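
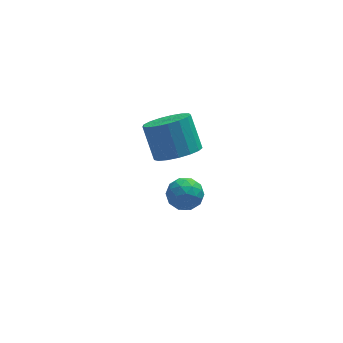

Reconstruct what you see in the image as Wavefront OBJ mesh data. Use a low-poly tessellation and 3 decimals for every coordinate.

v 0.894 -2.415 0.855
v 1.934 -2.121 0.853
v 1.645 -1.091 2.263
v 0.606 -1.385 2.265
v 1.705 -1.77 0.55
v 1.416 -0.74 1.96
v 1.291 -1.567 0.317
v 1.002 -0.537 1.727
v 0.786 -1.558 0.207
v 0.497 -0.528 1.617
v 0.306 -1.746 0.245
v 0.017 -0.716 1.656
v -0.04 -2.087 0.424
v -0.329 -1.057 1.834
v -0.171 -2.503 0.701
v -0.46 -1.473 2.111
v -0.058 -2.899 1.013
v -0.347 -1.869 2.423
v 0.273 -3.184 1.289
v -0.016 -2.154 2.7
v 0.746 -3.293 1.466
v 0.458 -2.263 2.876
v 1.254 -3.201 1.503
v 0.965 -2.171 2.913
v 1.679 -2.929 1.391
v 1.39 -1.899 2.801
v 1.924 -2.539 1.156
v 1.635 -1.509 2.566
v 0.823 -0.619 -3.623
v 1.534 -0.611 -4.182
v 1.406 -1.749 -2.898
v 2.117 -1.741 -3.457
v 1.996 -1.064 -2.869
v 1.636 -0.366 -3.318
v 1.304 -1.994 -3.762
v 0.944 -1.296 -4.211
v 1.831 -1.461 -4.268
v 2.259 -0.886 -3.716
v 0.681 -1.474 -3.364
v 1.109 -0.899 -2.812
v 1.128 -0.516 -3.966
v 1.812 -1.844 -3.114
v 1.741 -1.446 -2.768
v 2.159 -1.442 -3.097
v 1.187 -0.372 -3.458
v 1.605 -0.367 -3.787
v 1.877 -0.633 -3.015
v 1.335 -1.993 -3.293
v 1.753 -1.988 -3.622
v 0.781 -0.918 -3.983
v 1.199 -0.914 -4.312
v 1.063 -1.727 -4.065
v 1.72 -1.011 -4.345
v 2.063 -1.675 -3.919
v 1.585 -1.824 -4.099
v 1.373 -1.413 -4.362
v 1.972 -0.673 -4.021
v 2.314 -1.337 -3.595
v 2.243 -0.939 -3.249
v 2.031 -0.529 -3.513
v 2.146 -1.173 -4.071
v 0.626 -1.023 -3.485
v 0.968 -1.687 -3.059
v 0.909 -1.831 -3.567
v 0.697 -1.421 -3.831
v 0.877 -0.685 -3.161
v 1.22 -1.349 -2.735
v 1.567 -0.947 -2.718
v 1.355 -0.536 -2.981
v 0.794 -1.187 -3.009
f 2 1 5
f 2 5 3
f 3 5 6
f 3 6 4
f 5 1 7
f 5 7 6
f 6 7 8
f 6 8 4
f 7 1 9
f 7 9 8
f 8 9 10
f 8 10 4
f 9 1 11
f 9 11 10
f 10 11 12
f 10 12 4
f 11 1 13
f 11 13 12
f 12 13 14
f 12 14 4
f 13 1 15
f 13 15 14
f 14 15 16
f 14 16 4
f 15 1 17
f 15 17 16
f 16 17 18
f 16 18 4
f 17 1 19
f 17 19 18
f 18 19 20
f 18 20 4
f 19 1 21
f 19 21 20
f 20 21 22
f 20 22 4
f 21 1 23
f 21 23 22
f 22 23 24
f 22 24 4
f 23 1 25
f 23 25 24
f 24 25 26
f 24 26 4
f 25 1 27
f 25 27 26
f 26 27 28
f 26 28 4
f 27 1 2
f 27 2 28
f 28 2 3
f 28 3 4
f 29 66 45
f 66 40 69
f 45 69 34
f 66 69 45
f 29 45 41
f 45 34 46
f 41 46 30
f 45 46 41
f 29 41 50
f 41 30 51
f 50 51 36
f 41 51 50
f 29 50 62
f 50 36 65
f 62 65 39
f 50 65 62
f 29 62 66
f 62 39 70
f 66 70 40
f 62 70 66
f 30 46 57
f 46 34 60
f 57 60 38
f 46 60 57
f 34 69 47
f 69 40 68
f 47 68 33
f 69 68 47
f 40 70 67
f 70 39 63
f 67 63 31
f 70 63 67
f 39 65 64
f 65 36 52
f 64 52 35
f 65 52 64
f 36 51 56
f 51 30 53
f 56 53 37
f 51 53 56
f 32 58 44
f 58 38 59
f 44 59 33
f 58 59 44
f 32 44 42
f 44 33 43
f 42 43 31
f 44 43 42
f 32 42 49
f 42 31 48
f 49 48 35
f 42 48 49
f 32 49 54
f 49 35 55
f 54 55 37
f 49 55 54
f 32 54 58
f 54 37 61
f 58 61 38
f 54 61 58
f 33 59 47
f 59 38 60
f 47 60 34
f 59 60 47
f 31 43 67
f 43 33 68
f 67 68 40
f 43 68 67
f 35 48 64
f 48 31 63
f 64 63 39
f 48 63 64
f 37 55 56
f 55 35 52
f 56 52 36
f 55 52 56
f 38 61 57
f 61 37 53
f 57 53 30
f 61 53 57



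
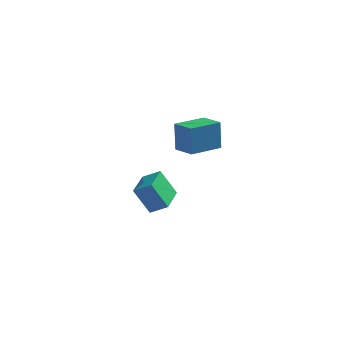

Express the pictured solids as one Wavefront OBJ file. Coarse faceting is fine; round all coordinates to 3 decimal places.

v 0.913 -2.89 3.024
v 0.859 -2.886 4.653
v 1.879 -1.407 3.052
v 1.826 -1.404 4.681
v 1.934 -3.556 3.059
v 1.881 -3.553 4.688
v 2.901 -2.074 3.087
v 2.847 -2.07 4.716
v -2.165 2.052 -3.509
v -2.972 1.799 -1.977
v -2.388 4.048 -3.297
v -3.195 3.796 -1.765
v -1.205 2.104 -2.995
v -2.012 1.852 -1.463
v -1.428 4.101 -2.783
v -2.235 3.848 -1.251
f 2 4 1
f 5 2 1
f 1 4 3
f 3 5 1
f 2 8 4
f 6 2 5
f 6 8 2
f 4 8 3
f 7 5 3
f 3 8 7
f 7 6 5
f 8 6 7
f 10 12 9
f 13 10 9
f 9 12 11
f 11 13 9
f 10 16 12
f 14 10 13
f 14 16 10
f 12 16 11
f 15 13 11
f 11 16 15
f 15 14 13
f 16 14 15



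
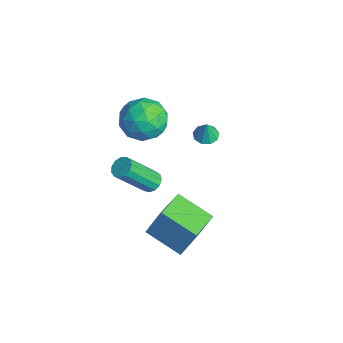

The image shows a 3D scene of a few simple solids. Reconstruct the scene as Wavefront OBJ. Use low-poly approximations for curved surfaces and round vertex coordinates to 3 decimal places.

v -0.576 0.441 -0.31
v 0.009 -0.529 -0.239
v -1.669 -0.311 -1.581
v -1.084 -1.281 -1.51
v -1.734 -0.946 -0.642
v -1.059 -0.482 0.144
v -0.601 -0.358 -1.964
v 0.074 0.106 -1.178
v -0.006 -1.024 -1.261
v -0.707 -1.387 -0.445
v -0.953 0.547 -1.375
v -1.654 0.184 -0.559
v -0.187 0.022 -0.163
v -1.473 -0.862 -1.657
v -1.855 -0.665 -1.147
v -1.511 -1.235 -1.105
v -0.815 0.05 0.062
v -0.471 -0.521 0.104
v -1.496 -0.765 -0.133
v -1.189 -0.319 -1.924
v -0.845 -0.89 -1.882
v -0.149 0.395 -0.715
v 0.195 -0.175 -0.673
v -0.164 -0.075 -1.687
v 0.148 -0.839 -0.722
v -0.495 -1.281 -1.47
v -0.211 -0.739 -1.736
v 0.186 -0.466 -1.274
v -0.264 -1.053 -0.242
v -0.907 -1.494 -0.989
v -1.289 -1.297 -0.479
v -0.892 -1.024 -0.017
v -0.273 -1.343 -0.843
v -0.753 0.654 -0.831
v -1.396 0.213 -1.578
v -0.768 0.184 -1.803
v -0.371 0.457 -1.341
v -1.165 0.441 -0.35
v -1.808 -0.001 -1.098
v -1.846 -0.374 -0.546
v -1.449 -0.101 -0.084
v -1.387 0.503 -0.977
v -1.482 2.792 -4.014
v -0.906 2.758 -4.135
v -1.278 2.728 -3.026
v -1.014 3.144 -4.088
v -1.342 3.365 -4.006
v -1.735 3.318 -3.927
v -2.01 3.025 -3.89
v -2.038 2.623 -3.91
v -1.806 2.3 -3.978
v -1.422 2.207 -4.064
v -1.067 2.388 -4.125
v 3.352 -2.055 -4.053
v 3.624 -1.479 -2.596
v 2.338 -0.851 -4.34
v 2.61 -0.275 -2.883
v 4.71 -1.065 -4.697
v 4.982 -0.489 -3.24
v 3.696 0.139 -4.984
v 3.968 0.715 -3.527
v 2.596 -1.466 -1.488
v 2.86 -1.119 -1.205
v 2.849 -2.406 0.39
v 2.584 -2.754 0.108
v 2.576 -1.062 -1.162
v 2.565 -2.349 0.434
v 2.298 -1.134 -1.221
v 2.287 -2.421 0.374
v 2.115 -1.311 -1.366
v 2.103 -2.598 0.23
v 2.084 -1.538 -1.549
v 2.073 -2.825 0.047
v 2.216 -1.742 -1.712
v 2.205 -3.029 -0.117
v 2.468 -1.858 -1.805
v 2.457 -3.146 -0.209
v 2.761 -1.851 -1.797
v 2.75 -3.138 -0.201
v 3.001 -1.721 -1.69
v 2.99 -3.008 -0.095
v 3.113 -1.51 -1.52
v 3.102 -2.798 0.076
v 3.06 -1.286 -1.339
v 3.049 -2.573 0.257
f 1 38 17
f 38 12 41
f 17 41 6
f 38 41 17
f 1 17 13
f 17 6 18
f 13 18 2
f 17 18 13
f 1 13 22
f 13 2 23
f 22 23 8
f 13 23 22
f 1 22 34
f 22 8 37
f 34 37 11
f 22 37 34
f 1 34 38
f 34 11 42
f 38 42 12
f 34 42 38
f 2 18 29
f 18 6 32
f 29 32 10
f 18 32 29
f 6 41 19
f 41 12 40
f 19 40 5
f 41 40 19
f 12 42 39
f 42 11 35
f 39 35 3
f 42 35 39
f 11 37 36
f 37 8 24
f 36 24 7
f 37 24 36
f 8 23 28
f 23 2 25
f 28 25 9
f 23 25 28
f 4 30 16
f 30 10 31
f 16 31 5
f 30 31 16
f 4 16 14
f 16 5 15
f 14 15 3
f 16 15 14
f 4 14 21
f 14 3 20
f 21 20 7
f 14 20 21
f 4 21 26
f 21 7 27
f 26 27 9
f 21 27 26
f 4 26 30
f 26 9 33
f 30 33 10
f 26 33 30
f 5 31 19
f 31 10 32
f 19 32 6
f 31 32 19
f 3 15 39
f 15 5 40
f 39 40 12
f 15 40 39
f 7 20 36
f 20 3 35
f 36 35 11
f 20 35 36
f 9 27 28
f 27 7 24
f 28 24 8
f 27 24 28
f 10 33 29
f 33 9 25
f 29 25 2
f 33 25 29
f 44 43 46
f 44 46 45
f 46 43 47
f 46 47 45
f 47 43 48
f 47 48 45
f 48 43 49
f 48 49 45
f 49 43 50
f 49 50 45
f 50 43 51
f 50 51 45
f 51 43 52
f 51 52 45
f 52 43 53
f 52 53 45
f 53 43 44
f 53 44 45
f 55 57 54
f 58 55 54
f 54 57 56
f 56 58 54
f 55 61 57
f 59 55 58
f 59 61 55
f 57 61 56
f 60 58 56
f 56 61 60
f 60 59 58
f 61 59 60
f 63 62 66
f 63 66 64
f 64 66 67
f 64 67 65
f 66 62 68
f 66 68 67
f 67 68 69
f 67 69 65
f 68 62 70
f 68 70 69
f 69 70 71
f 69 71 65
f 70 62 72
f 70 72 71
f 71 72 73
f 71 73 65
f 72 62 74
f 72 74 73
f 73 74 75
f 73 75 65
f 74 62 76
f 74 76 75
f 75 76 77
f 75 77 65
f 76 62 78
f 76 78 77
f 77 78 79
f 77 79 65
f 78 62 80
f 78 80 79
f 79 80 81
f 79 81 65
f 80 62 82
f 80 82 81
f 81 82 83
f 81 83 65
f 82 62 84
f 82 84 83
f 83 84 85
f 83 85 65
f 84 62 63
f 84 63 85
f 85 63 64
f 85 64 65



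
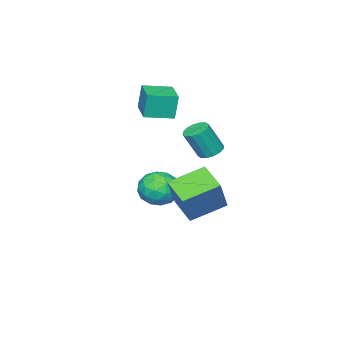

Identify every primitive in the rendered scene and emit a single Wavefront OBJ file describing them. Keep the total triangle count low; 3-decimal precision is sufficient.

v -4.356 -1.698 1.746
v -4.519 -1.593 3.123
v -3.329 -0.42 1.771
v -3.492 -0.315 3.147
v -3.208 -2.625 1.953
v -3.371 -2.52 3.329
v -2.181 -1.347 1.977
v -2.344 -1.242 3.354
v -3.591 -0.864 -4.08
v -2.969 -0.66 -3.191
v -3.991 -2.48 -3.429
v -3.369 -2.276 -2.54
v -4.314 -1.725 -2.691
v -4.067 -0.727 -3.093
v -2.893 -2.413 -3.527
v -2.646 -1.415 -3.929
v -2.538 -1.618 -2.849
v -3.416 -1.192 -2.332
v -3.544 -1.948 -4.288
v -4.422 -1.522 -3.771
v -3.245 -0.621 -3.692
v -3.715 -2.519 -2.928
v -4.27 -2.196 -3.016
v -3.905 -2.076 -2.494
v -3.89 -0.66 -3.635
v -3.525 -0.54 -3.112
v -4.315 -1.166 -2.818
v -3.435 -2.6 -3.508
v -3.07 -2.48 -2.985
v -3.055 -1.064 -4.126
v -2.69 -0.944 -3.604
v -2.645 -1.974 -3.802
v -2.626 -1.063 -2.969
v -2.861 -2.013 -2.587
v -2.581 -2.094 -3.167
v -2.436 -1.507 -3.403
v -3.142 -0.813 -2.665
v -3.377 -1.763 -2.283
v -3.932 -1.439 -2.372
v -3.787 -0.852 -2.608
v -2.888 -1.376 -2.465
v -3.583 -1.377 -4.337
v -3.818 -2.327 -3.955
v -3.173 -2.288 -4.012
v -3.028 -1.701 -4.248
v -4.099 -1.127 -4.033
v -4.334 -2.077 -3.651
v -4.524 -1.633 -3.217
v -4.379 -1.046 -3.453
v -4.072 -1.764 -4.155
v -0.302 3.121 -2.611
v -0.785 1.804 -2.025
v -1.862 3.993 -1.937
v -2.345 2.675 -1.351
v 0.705 3.545 -0.829
v 0.222 2.227 -0.243
v -0.855 4.416 -0.155
v -1.338 3.099 0.431
v -2.709 2.305 0.694
v -2.252 1.929 0.401
v -1.674 1.5 1.853
v -2.131 1.875 2.146
v -2.106 2.236 0.434
v -1.528 1.807 1.885
v -2.122 2.562 0.537
v -1.544 2.133 1.988
v -2.295 2.818 0.681
v -1.717 2.389 2.133
v -2.579 2.937 0.83
v -2.001 2.508 2.281
v -2.898 2.887 0.942
v -2.32 2.458 2.393
v -3.166 2.68 0.987
v -2.588 2.251 2.439
v -3.312 2.373 0.955
v -2.734 1.944 2.406
v -3.296 2.047 0.852
v -2.718 1.618 2.303
v -3.123 1.791 0.707
v -2.545 1.362 2.159
v -2.839 1.672 0.559
v -2.261 1.243 2.01
v -2.52 1.722 0.447
v -1.942 1.293 1.898
f 2 4 1
f 5 2 1
f 1 4 3
f 3 5 1
f 2 8 4
f 6 2 5
f 6 8 2
f 4 8 3
f 7 5 3
f 3 8 7
f 7 6 5
f 8 6 7
f 9 46 25
f 46 20 49
f 25 49 14
f 46 49 25
f 9 25 21
f 25 14 26
f 21 26 10
f 25 26 21
f 9 21 30
f 21 10 31
f 30 31 16
f 21 31 30
f 9 30 42
f 30 16 45
f 42 45 19
f 30 45 42
f 9 42 46
f 42 19 50
f 46 50 20
f 42 50 46
f 10 26 37
f 26 14 40
f 37 40 18
f 26 40 37
f 14 49 27
f 49 20 48
f 27 48 13
f 49 48 27
f 20 50 47
f 50 19 43
f 47 43 11
f 50 43 47
f 19 45 44
f 45 16 32
f 44 32 15
f 45 32 44
f 16 31 36
f 31 10 33
f 36 33 17
f 31 33 36
f 12 38 24
f 38 18 39
f 24 39 13
f 38 39 24
f 12 24 22
f 24 13 23
f 22 23 11
f 24 23 22
f 12 22 29
f 22 11 28
f 29 28 15
f 22 28 29
f 12 29 34
f 29 15 35
f 34 35 17
f 29 35 34
f 12 34 38
f 34 17 41
f 38 41 18
f 34 41 38
f 13 39 27
f 39 18 40
f 27 40 14
f 39 40 27
f 11 23 47
f 23 13 48
f 47 48 20
f 23 48 47
f 15 28 44
f 28 11 43
f 44 43 19
f 28 43 44
f 17 35 36
f 35 15 32
f 36 32 16
f 35 32 36
f 18 41 37
f 41 17 33
f 37 33 10
f 41 33 37
f 52 54 51
f 55 52 51
f 51 54 53
f 53 55 51
f 52 58 54
f 56 52 55
f 56 58 52
f 54 58 53
f 57 55 53
f 53 58 57
f 57 56 55
f 58 56 57
f 60 59 63
f 60 63 61
f 61 63 64
f 61 64 62
f 63 59 65
f 63 65 64
f 64 65 66
f 64 66 62
f 65 59 67
f 65 67 66
f 66 67 68
f 66 68 62
f 67 59 69
f 67 69 68
f 68 69 70
f 68 70 62
f 69 59 71
f 69 71 70
f 70 71 72
f 70 72 62
f 71 59 73
f 71 73 72
f 72 73 74
f 72 74 62
f 73 59 75
f 73 75 74
f 74 75 76
f 74 76 62
f 75 59 77
f 75 77 76
f 76 77 78
f 76 78 62
f 77 59 79
f 77 79 78
f 78 79 80
f 78 80 62
f 79 59 81
f 79 81 80
f 80 81 82
f 80 82 62
f 81 59 83
f 81 83 82
f 82 83 84
f 82 84 62
f 83 59 60
f 83 60 84
f 84 60 61
f 84 61 62



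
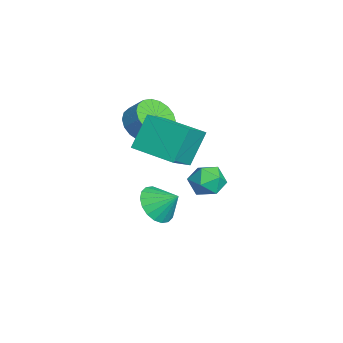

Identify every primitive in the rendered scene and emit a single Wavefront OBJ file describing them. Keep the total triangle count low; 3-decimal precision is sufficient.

v 1.198 0.573 2.919
v 1.697 1.071 2.196
v 2.141 1.646 2.898
v 1.642 1.147 3.621
v 1.319 1.31 2.239
v 1.762 1.885 2.941
v 0.917 1.403 2.417
v 1.36 1.978 3.12
v 0.57 1.331 2.695
v 1.014 1.906 3.397
v 0.348 1.11 3.017
v 0.792 1.684 3.719
v 0.295 0.781 3.319
v 0.738 1.356 4.021
v 0.42 0.412 3.542
v 0.864 0.987 4.244
v 0.699 0.074 3.642
v 1.143 0.649 4.344
v 1.078 -0.165 3.599
v 1.521 0.41 4.301
v 1.48 -0.258 3.42
v 1.923 0.317 4.123
v 1.826 -0.186 3.143
v 2.27 0.389 3.845
v 2.048 0.036 2.821
v 2.492 0.61 3.523
v 2.102 0.364 2.519
v 2.545 0.939 3.221
v 1.976 0.733 2.296
v 2.42 1.308 2.998
v 2.091 3.681 0.743
v 2.468 4.037 0.015
v 2.492 2.363 0.305
v 2.869 2.719 -0.423
v 3.228 2.863 0.383
v 2.981 3.678 0.653
v 1.979 2.722 -0.333
v 1.732 3.537 -0.063
v 2.399 3.444 -0.65
v 3.171 3.532 -0.208
v 1.789 2.868 0.528
v 2.561 2.956 0.97
v 2.136 1.137 -1.443
v 3.04 0.665 -1.439
v 2.584 2.003 -0.677
v 3.079 0.954 -1.788
v 2.93 1.279 -2.068
v 2.624 1.576 -2.224
v 2.222 1.786 -2.226
v 1.803 1.868 -2.073
v 1.449 1.805 -1.795
v 1.232 1.609 -1.448
v 1.193 1.321 -1.099
v 1.342 0.996 -0.819
v 1.647 0.699 -0.663
v 2.05 0.489 -0.661
v 2.469 0.407 -0.814
v 2.823 0.47 -1.092
v 2.162 1.449 3.818
v 3.254 0.692 4.672
v 3.425 3.066 3.637
v 4.517 2.309 4.491
v 2.843 0.751 2.329
v 3.935 -0.006 3.183
v 4.106 2.368 2.148
v 5.198 1.611 3.002
f 2 1 5
f 2 5 3
f 3 5 6
f 3 6 4
f 5 1 7
f 5 7 6
f 6 7 8
f 6 8 4
f 7 1 9
f 7 9 8
f 8 9 10
f 8 10 4
f 9 1 11
f 9 11 10
f 10 11 12
f 10 12 4
f 11 1 13
f 11 13 12
f 12 13 14
f 12 14 4
f 13 1 15
f 13 15 14
f 14 15 16
f 14 16 4
f 15 1 17
f 15 17 16
f 16 17 18
f 16 18 4
f 17 1 19
f 17 19 18
f 18 19 20
f 18 20 4
f 19 1 21
f 19 21 20
f 20 21 22
f 20 22 4
f 21 1 23
f 21 23 22
f 22 23 24
f 22 24 4
f 23 1 25
f 23 25 24
f 24 25 26
f 24 26 4
f 25 1 27
f 25 27 26
f 26 27 28
f 26 28 4
f 27 1 29
f 27 29 28
f 28 29 30
f 28 30 4
f 29 1 2
f 29 2 30
f 30 2 3
f 30 3 4
f 31 42 36
f 31 36 32
f 31 32 38
f 31 38 41
f 31 41 42
f 32 36 40
f 36 42 35
f 42 41 33
f 41 38 37
f 38 32 39
f 34 40 35
f 34 35 33
f 34 33 37
f 34 37 39
f 34 39 40
f 35 40 36
f 33 35 42
f 37 33 41
f 39 37 38
f 40 39 32
f 44 43 46
f 44 46 45
f 46 43 47
f 46 47 45
f 47 43 48
f 47 48 45
f 48 43 49
f 48 49 45
f 49 43 50
f 49 50 45
f 50 43 51
f 50 51 45
f 51 43 52
f 51 52 45
f 52 43 53
f 52 53 45
f 53 43 54
f 53 54 45
f 54 43 55
f 54 55 45
f 55 43 56
f 55 56 45
f 56 43 57
f 56 57 45
f 57 43 58
f 57 58 45
f 58 43 44
f 58 44 45
f 60 62 59
f 63 60 59
f 59 62 61
f 61 63 59
f 60 66 62
f 64 60 63
f 64 66 60
f 62 66 61
f 65 63 61
f 61 66 65
f 65 64 63
f 66 64 65



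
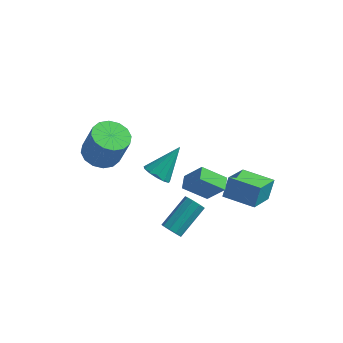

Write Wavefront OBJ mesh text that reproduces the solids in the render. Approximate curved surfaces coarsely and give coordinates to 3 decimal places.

v 0.232 -2.396 -1.943
v 0.411 -2.108 -2.473
v 1.086 -0.455 -1.348
v 0.908 -0.744 -0.817
v 0.003 -2.005 -2.38
v 0.678 -0.352 -1.255
v -0.297 -2.085 -2.082
v 0.378 -0.433 -0.957
v -0.35 -2.311 -1.718
v 0.325 -0.658 -0.593
v -0.13 -2.577 -1.46
v 0.545 -0.924 -0.335
v 0.259 -2.758 -1.427
v 0.934 -1.106 -0.302
v 0.636 -2.77 -1.636
v 1.311 -1.118 -0.511
v 0.824 -2.607 -1.988
v 1.499 -0.955 -0.863
v 0.735 -2.346 -2.319
v 1.411 -0.693 -1.193
v -4.184 -1.089 1.91
v -3.3 -1.601 1.56
v -2.632 -1.703 3.4
v -3.516 -1.191 3.75
v -3.169 -1.058 1.543
v -2.501 -1.16 3.382
v -3.31 -0.523 1.624
v -2.641 -0.625 3.464
v -3.685 -0.139 1.782
v -3.017 -0.242 3.621
v -4.194 -0.011 1.974
v -3.526 -0.113 3.814
v -4.701 -0.171 2.149
v -4.032 -0.273 3.989
v -5.068 -0.577 2.26
v -4.4 -0.679 4.1
v -5.199 -1.12 2.278
v -4.531 -1.222 4.117
v -5.059 -1.655 2.196
v -4.39 -1.757 4.036
v -4.683 -2.038 2.039
v -4.015 -2.141 3.878
v -4.174 -2.167 1.846
v -3.506 -2.269 3.686
v -3.668 -2.007 1.671
v -2.999 -2.109 3.511
v 1.168 2.808 -3.651
v 1.281 3.427 -2.479
v 1.342 4.704 -4.67
v 1.455 5.324 -3.499
v 3.065 2.596 -3.721
v 3.178 3.216 -2.55
v 3.239 4.493 -4.741
v 3.352 5.112 -3.569
v -0.682 1.543 -2.366
v 0.337 1.506 -1.132
v -0.883 2.389 -2.174
v 0.136 2.352 -0.941
v 0.564 2.068 -3.379
v 1.583 2.031 -2.146
v 0.363 2.914 -3.188
v 1.382 2.877 -1.954
v -1.157 -0.902 0.991
v -0.768 -0.471 0.398
v -0.363 0.382 2.449
v -1.188 -0.272 0.452
v -1.598 -0.273 0.677
v -1.868 -0.474 1.001
v -1.913 -0.811 1.322
v -1.718 -1.177 1.538
v -1.344 -1.456 1.58
v -0.912 -1.559 1.435
v -0.557 -1.454 1.149
v -0.393 -1.173 0.813
v -0.472 -0.807 0.533
f 2 1 5
f 2 5 3
f 3 5 6
f 3 6 4
f 5 1 7
f 5 7 6
f 6 7 8
f 6 8 4
f 7 1 9
f 7 9 8
f 8 9 10
f 8 10 4
f 9 1 11
f 9 11 10
f 10 11 12
f 10 12 4
f 11 1 13
f 11 13 12
f 12 13 14
f 12 14 4
f 13 1 15
f 13 15 14
f 14 15 16
f 14 16 4
f 15 1 17
f 15 17 16
f 16 17 18
f 16 18 4
f 17 1 19
f 17 19 18
f 18 19 20
f 18 20 4
f 19 1 2
f 19 2 20
f 20 2 3
f 20 3 4
f 22 21 25
f 22 25 23
f 23 25 26
f 23 26 24
f 25 21 27
f 25 27 26
f 26 27 28
f 26 28 24
f 27 21 29
f 27 29 28
f 28 29 30
f 28 30 24
f 29 21 31
f 29 31 30
f 30 31 32
f 30 32 24
f 31 21 33
f 31 33 32
f 32 33 34
f 32 34 24
f 33 21 35
f 33 35 34
f 34 35 36
f 34 36 24
f 35 21 37
f 35 37 36
f 36 37 38
f 36 38 24
f 37 21 39
f 37 39 38
f 38 39 40
f 38 40 24
f 39 21 41
f 39 41 40
f 40 41 42
f 40 42 24
f 41 21 43
f 41 43 42
f 42 43 44
f 42 44 24
f 43 21 45
f 43 45 44
f 44 45 46
f 44 46 24
f 45 21 22
f 45 22 46
f 46 22 23
f 46 23 24
f 48 50 47
f 51 48 47
f 47 50 49
f 49 51 47
f 48 54 50
f 52 48 51
f 52 54 48
f 50 54 49
f 53 51 49
f 49 54 53
f 53 52 51
f 54 52 53
f 56 58 55
f 59 56 55
f 55 58 57
f 57 59 55
f 56 62 58
f 60 56 59
f 60 62 56
f 58 62 57
f 61 59 57
f 57 62 61
f 61 60 59
f 62 60 61
f 64 63 66
f 64 66 65
f 66 63 67
f 66 67 65
f 67 63 68
f 67 68 65
f 68 63 69
f 68 69 65
f 69 63 70
f 69 70 65
f 70 63 71
f 70 71 65
f 71 63 72
f 71 72 65
f 72 63 73
f 72 73 65
f 73 63 74
f 73 74 65
f 74 63 75
f 74 75 65
f 75 63 64
f 75 64 65



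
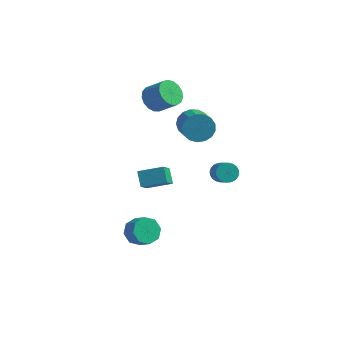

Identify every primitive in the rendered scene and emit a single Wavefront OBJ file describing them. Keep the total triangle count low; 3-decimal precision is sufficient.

v 1.87 0.526 3.004
v 2.591 0.639 2.395
v 3.41 -0.632 3.127
v 2.69 -0.746 3.736
v 2.699 0.91 2.744
v 3.518 -0.361 3.476
v 2.618 1.093 3.152
v 3.437 -0.179 3.884
v 2.366 1.146 3.526
v 3.185 -0.126 4.258
v 2 1.056 3.781
v 2.819 -0.215 4.513
v 1.604 0.846 3.858
v 2.423 -0.425 4.59
v 1.27 0.562 3.739
v 2.089 -0.709 4.471
v 1.073 0.269 3.452
v 1.892 -1.002 4.184
v 1.059 0.036 3.062
v 1.878 -1.235 3.794
v 1.23 -0.086 2.659
v 2.049 -1.357 3.391
v 1.549 -0.067 2.335
v 2.368 -1.338 3.067
v 1.941 0.087 2.164
v 2.76 -1.184 2.896
v 2.317 0.342 2.186
v 3.136 -0.929 2.918
v 0.202 -3.692 -3.674
v 0.544 -4.176 -4.338
v 1.279 -4.573 -3.67
v 0.938 -4.088 -3.006
v 0.831 -3.561 -4.289
v 1.567 -3.958 -3.622
v 0.751 -3.022 -3.881
v 1.487 -3.419 -3.213
v 0.349 -2.875 -3.351
v 1.084 -3.272 -2.683
v -0.139 -3.207 -3.01
v 0.596 -3.604 -2.342
v -0.427 -3.822 -3.058
v 0.309 -4.219 -2.391
v -0.347 -4.361 -3.467
v 0.389 -4.758 -2.799
v 0.056 -4.508 -3.997
v 0.791 -4.905 -3.329
v -0.949 -0.341 -2.763
v -1.41 0.301 -2.027
v -1.048 0.845 -3.861
v -1.509 1.488 -3.125
v 0.449 0.172 -2.335
v -0.012 0.815 -1.599
v 0.35 1.359 -3.433
v -0.111 2.001 -2.697
v 3.271 1.386 -1.565
v 3.85 1.686 -1.719
v 4.548 0.794 -0.829
v 3.969 0.494 -0.675
v 3.771 1.828 -1.514
v 4.47 0.937 -0.625
v 3.617 1.903 -1.318
v 4.315 1.012 -0.428
v 3.409 1.9 -1.158
v 4.108 1.009 -0.269
v 3.181 1.818 -1.061
v 3.879 0.927 -0.171
v 2.966 1.67 -1.04
v 3.665 0.779 -0.151
v 2.798 1.479 -1.1
v 3.496 0.588 -0.21
v 2.701 1.274 -1.23
v 3.4 0.383 -0.34
v 2.692 1.086 -1.411
v 3.39 0.194 -0.521
v 2.77 0.943 -1.615
v 3.469 0.052 -0.726
v 2.925 0.868 -1.812
v 3.623 -0.023 -0.922
v 3.132 0.871 -1.971
v 3.831 -0.02 -1.082
v 3.361 0.953 -2.069
v 4.059 0.062 -1.179
v 3.575 1.101 -2.089
v 4.274 0.21 -1.2
v 3.744 1.292 -2.03
v 4.442 0.401 -1.14
v 3.84 1.497 -1.9
v 4.539 0.606 -1.01
v -0.994 1.837 3.328
v -0.484 1.446 2.683
v 0.623 1.331 3.628
v 0.114 1.723 4.272
v -0.401 1.871 2.638
v 0.706 1.756 3.582
v -0.454 2.289 2.75
v 0.653 2.174 3.695
v -0.63 2.603 2.995
v 0.477 2.488 3.94
v -0.89 2.741 3.316
v 0.217 2.627 4.261
v -1.173 2.673 3.64
v -0.066 2.558 4.585
v -1.415 2.413 3.892
v -0.308 2.298 4.837
v -1.561 2.022 4.015
v -0.454 1.907 4.96
v -1.576 1.588 3.98
v -0.469 1.473 4.925
v -1.458 1.211 3.796
v -0.351 1.096 4.741
v -1.234 0.978 3.505
v -0.127 0.863 4.45
v -0.954 0.942 3.173
v 0.153 0.827 4.118
v -0.684 1.111 2.876
v 0.423 0.996 3.821
f 2 1 5
f 2 5 3
f 3 5 6
f 3 6 4
f 5 1 7
f 5 7 6
f 6 7 8
f 6 8 4
f 7 1 9
f 7 9 8
f 8 9 10
f 8 10 4
f 9 1 11
f 9 11 10
f 10 11 12
f 10 12 4
f 11 1 13
f 11 13 12
f 12 13 14
f 12 14 4
f 13 1 15
f 13 15 14
f 14 15 16
f 14 16 4
f 15 1 17
f 15 17 16
f 16 17 18
f 16 18 4
f 17 1 19
f 17 19 18
f 18 19 20
f 18 20 4
f 19 1 21
f 19 21 20
f 20 21 22
f 20 22 4
f 21 1 23
f 21 23 22
f 22 23 24
f 22 24 4
f 23 1 25
f 23 25 24
f 24 25 26
f 24 26 4
f 25 1 27
f 25 27 26
f 26 27 28
f 26 28 4
f 27 1 2
f 27 2 28
f 28 2 3
f 28 3 4
f 30 29 33
f 30 33 31
f 31 33 34
f 31 34 32
f 33 29 35
f 33 35 34
f 34 35 36
f 34 36 32
f 35 29 37
f 35 37 36
f 36 37 38
f 36 38 32
f 37 29 39
f 37 39 38
f 38 39 40
f 38 40 32
f 39 29 41
f 39 41 40
f 40 41 42
f 40 42 32
f 41 29 43
f 41 43 42
f 42 43 44
f 42 44 32
f 43 29 45
f 43 45 44
f 44 45 46
f 44 46 32
f 45 29 30
f 45 30 46
f 46 30 31
f 46 31 32
f 48 50 47
f 51 48 47
f 47 50 49
f 49 51 47
f 48 54 50
f 52 48 51
f 52 54 48
f 50 54 49
f 53 51 49
f 49 54 53
f 53 52 51
f 54 52 53
f 56 55 59
f 56 59 57
f 57 59 60
f 57 60 58
f 59 55 61
f 59 61 60
f 60 61 62
f 60 62 58
f 61 55 63
f 61 63 62
f 62 63 64
f 62 64 58
f 63 55 65
f 63 65 64
f 64 65 66
f 64 66 58
f 65 55 67
f 65 67 66
f 66 67 68
f 66 68 58
f 67 55 69
f 67 69 68
f 68 69 70
f 68 70 58
f 69 55 71
f 69 71 70
f 70 71 72
f 70 72 58
f 71 55 73
f 71 73 72
f 72 73 74
f 72 74 58
f 73 55 75
f 73 75 74
f 74 75 76
f 74 76 58
f 75 55 77
f 75 77 76
f 76 77 78
f 76 78 58
f 77 55 79
f 77 79 78
f 78 79 80
f 78 80 58
f 79 55 81
f 79 81 80
f 80 81 82
f 80 82 58
f 81 55 83
f 81 83 82
f 82 83 84
f 82 84 58
f 83 55 85
f 83 85 84
f 84 85 86
f 84 86 58
f 85 55 87
f 85 87 86
f 86 87 88
f 86 88 58
f 87 55 56
f 87 56 88
f 88 56 57
f 88 57 58
f 90 89 93
f 90 93 91
f 91 93 94
f 91 94 92
f 93 89 95
f 93 95 94
f 94 95 96
f 94 96 92
f 95 89 97
f 95 97 96
f 96 97 98
f 96 98 92
f 97 89 99
f 97 99 98
f 98 99 100
f 98 100 92
f 99 89 101
f 99 101 100
f 100 101 102
f 100 102 92
f 101 89 103
f 101 103 102
f 102 103 104
f 102 104 92
f 103 89 105
f 103 105 104
f 104 105 106
f 104 106 92
f 105 89 107
f 105 107 106
f 106 107 108
f 106 108 92
f 107 89 109
f 107 109 108
f 108 109 110
f 108 110 92
f 109 89 111
f 109 111 110
f 110 111 112
f 110 112 92
f 111 89 113
f 111 113 112
f 112 113 114
f 112 114 92
f 113 89 115
f 113 115 114
f 114 115 116
f 114 116 92
f 115 89 90
f 115 90 116
f 116 90 91
f 116 91 92



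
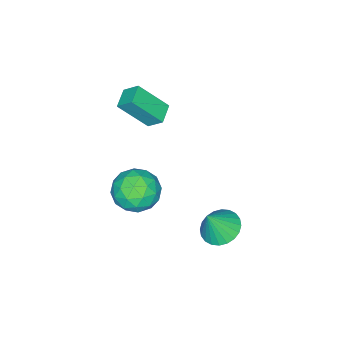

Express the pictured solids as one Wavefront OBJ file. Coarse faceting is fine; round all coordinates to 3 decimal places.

v -0.546 -3.395 2.464
v 0.228 -4.559 3.922
v -0.668 -2.644 3.128
v 0.106 -3.808 4.586
v 0.434 -3.032 2.234
v 1.208 -4.196 3.692
v 0.312 -2.281 2.898
v 1.086 -3.445 4.356
v 1.825 2.022 -1.135
v 2.674 1.782 -1.606
v 2.535 1.758 0.275
v 2.72 2.167 -1.558
v 2.63 2.529 -1.445
v 2.417 2.814 -1.284
v 2.114 2.978 -1.101
v 1.767 2.997 -0.924
v 1.429 2.868 -0.778
v 1.152 2.609 -0.687
v 0.977 2.261 -0.663
v 0.931 1.877 -0.712
v 1.021 1.514 -0.825
v 1.234 1.229 -0.985
v 1.537 1.065 -1.168
v 1.884 1.046 -1.346
v 2.222 1.176 -1.492
v 2.499 1.434 -1.583
v 1.385 -2.157 -1.596
v 2.023 -1.259 -1.026
v 2.457 -3.541 -0.614
v 3.095 -2.643 -0.044
v 1.898 -2.821 0.228
v 1.235 -1.966 -0.379
v 3.245 -2.834 -1.261
v 2.582 -1.979 -1.868
v 3.173 -1.677 -0.819
v 2.34 -1.669 0.101
v 2.14 -3.131 -1.741
v 1.307 -3.123 -0.821
v 1.61 -1.586 -1.397
v 2.87 -3.214 -0.243
v 2.166 -3.319 -0.083
v 2.542 -2.79 0.252
v 1.147 -2.002 -1.017
v 1.522 -1.474 -0.682
v 1.448 -2.392 0.055
v 2.958 -3.326 -0.958
v 3.333 -2.798 -0.623
v 1.938 -2.01 -1.892
v 2.314 -1.481 -1.557
v 3.032 -2.408 -1.695
v 2.661 -1.304 -0.941
v 3.291 -2.118 -0.364
v 3.379 -2.23 -1.079
v 2.989 -1.727 -1.435
v 2.172 -1.299 -0.4
v 2.802 -2.113 0.177
v 2.098 -2.218 0.337
v 1.708 -1.715 -0.019
v 2.847 -1.545 -0.278
v 1.678 -2.687 -1.817
v 2.308 -3.501 -1.24
v 2.772 -3.085 -1.621
v 2.382 -2.582 -1.977
v 1.189 -2.682 -1.276
v 1.819 -3.496 -0.699
v 1.491 -3.073 -0.205
v 1.101 -2.57 -0.561
v 1.633 -3.255 -1.362
f 2 4 1
f 5 2 1
f 1 4 3
f 3 5 1
f 2 8 4
f 6 2 5
f 6 8 2
f 4 8 3
f 7 5 3
f 3 8 7
f 7 6 5
f 8 6 7
f 10 9 12
f 10 12 11
f 12 9 13
f 12 13 11
f 13 9 14
f 13 14 11
f 14 9 15
f 14 15 11
f 15 9 16
f 15 16 11
f 16 9 17
f 16 17 11
f 17 9 18
f 17 18 11
f 18 9 19
f 18 19 11
f 19 9 20
f 19 20 11
f 20 9 21
f 20 21 11
f 21 9 22
f 21 22 11
f 22 9 23
f 22 23 11
f 23 9 24
f 23 24 11
f 24 9 25
f 24 25 11
f 25 9 26
f 25 26 11
f 26 9 10
f 26 10 11
f 27 64 43
f 64 38 67
f 43 67 32
f 64 67 43
f 27 43 39
f 43 32 44
f 39 44 28
f 43 44 39
f 27 39 48
f 39 28 49
f 48 49 34
f 39 49 48
f 27 48 60
f 48 34 63
f 60 63 37
f 48 63 60
f 27 60 64
f 60 37 68
f 64 68 38
f 60 68 64
f 28 44 55
f 44 32 58
f 55 58 36
f 44 58 55
f 32 67 45
f 67 38 66
f 45 66 31
f 67 66 45
f 38 68 65
f 68 37 61
f 65 61 29
f 68 61 65
f 37 63 62
f 63 34 50
f 62 50 33
f 63 50 62
f 34 49 54
f 49 28 51
f 54 51 35
f 49 51 54
f 30 56 42
f 56 36 57
f 42 57 31
f 56 57 42
f 30 42 40
f 42 31 41
f 40 41 29
f 42 41 40
f 30 40 47
f 40 29 46
f 47 46 33
f 40 46 47
f 30 47 52
f 47 33 53
f 52 53 35
f 47 53 52
f 30 52 56
f 52 35 59
f 56 59 36
f 52 59 56
f 31 57 45
f 57 36 58
f 45 58 32
f 57 58 45
f 29 41 65
f 41 31 66
f 65 66 38
f 41 66 65
f 33 46 62
f 46 29 61
f 62 61 37
f 46 61 62
f 35 53 54
f 53 33 50
f 54 50 34
f 53 50 54
f 36 59 55
f 59 35 51
f 55 51 28
f 59 51 55



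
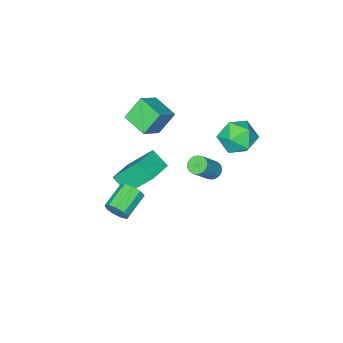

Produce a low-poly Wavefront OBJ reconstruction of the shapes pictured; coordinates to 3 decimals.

v -3.011 3.922 3.207
v -1.969 4.318 3.188
v -2.371 2.242 3.352
v -1.329 2.638 3.333
v -1.983 2.834 4.213
v -2.379 3.872 4.124
v -1.961 2.688 2.416
v -2.357 3.726 2.327
v -1.32 3.555 2.699
v -1.334 3.645 3.81
v -3.006 2.915 2.73
v -3.02 3.005 3.841
v 3.663 0.931 -0.963
v 3.968 0.701 -0.377
v 2.603 0.28 0.17
v 2.297 0.509 -0.417
v 3.846 1.161 -0.328
v 2.48 0.74 0.218
v 3.638 1.514 -0.577
v 2.272 1.092 -0.03
v 3.441 1.593 -1.006
v 2.076 1.172 -0.459
v 3.349 1.363 -1.415
v 1.983 0.942 -0.869
v 3.403 0.93 -1.613
v 2.037 0.509 -1.067
v 3.579 0.498 -1.507
v 2.213 0.077 -0.96
v 3.794 0.268 -1.146
v 2.428 -0.153 -0.6
v 3.948 0.348 -0.7
v 2.582 -0.073 -0.153
v -0.102 -1.829 2.476
v -0.956 -1.58 3.672
v -0.139 -0.366 2.146
v -0.993 -0.117 3.341
v 1.053 -1.623 3.259
v 0.199 -1.374 4.454
v 1.016 -0.16 2.928
v 0.162 0.089 4.124
v -3.925 -0.58 -3.601
v -3.559 -0.941 -3.89
v -2.41 -0.822 -2.589
v -2.775 -0.46 -2.299
v -3.487 -0.704 -3.976
v -2.338 -0.584 -2.675
v -3.501 -0.442 -3.987
v -2.352 -0.323 -2.686
v -3.599 -0.207 -3.922
v -2.45 -0.088 -2.621
v -3.762 -0.046 -3.793
v -2.613 0.073 -2.492
v -3.957 0.009 -3.626
v -2.807 0.128 -2.325
v -4.145 -0.052 -3.454
v -2.996 0.067 -2.153
v -4.29 -0.218 -3.311
v -3.141 -0.099 -2.01
v -4.362 -0.456 -3.225
v -3.213 -0.336 -1.924
v -4.348 -0.717 -3.214
v -3.199 -0.598 -1.913
v -4.25 -0.952 -3.279
v -3.101 -0.833 -1.978
v -4.087 -1.113 -3.408
v -2.938 -0.994 -2.107
v -3.893 -1.168 -3.575
v -2.743 -1.049 -2.274
v -3.704 -1.107 -3.747
v -2.555 -0.988 -2.446
v -0.786 -0.453 -1.085
v -0.568 -1.383 -0.326
v 0.686 0.13 -0.794
v 0.904 -0.8 -0.035
v -0.024 -1.58 -2.685
v 0.194 -2.51 -1.926
v 1.448 -0.997 -2.394
v 1.666 -1.927 -1.635
f 1 12 6
f 1 6 2
f 1 2 8
f 1 8 11
f 1 11 12
f 2 6 10
f 6 12 5
f 12 11 3
f 11 8 7
f 8 2 9
f 4 10 5
f 4 5 3
f 4 3 7
f 4 7 9
f 4 9 10
f 5 10 6
f 3 5 12
f 7 3 11
f 9 7 8
f 10 9 2
f 14 13 17
f 14 17 15
f 15 17 18
f 15 18 16
f 17 13 19
f 17 19 18
f 18 19 20
f 18 20 16
f 19 13 21
f 19 21 20
f 20 21 22
f 20 22 16
f 21 13 23
f 21 23 22
f 22 23 24
f 22 24 16
f 23 13 25
f 23 25 24
f 24 25 26
f 24 26 16
f 25 13 27
f 25 27 26
f 26 27 28
f 26 28 16
f 27 13 29
f 27 29 28
f 28 29 30
f 28 30 16
f 29 13 31
f 29 31 30
f 30 31 32
f 30 32 16
f 31 13 14
f 31 14 32
f 32 14 15
f 32 15 16
f 34 36 33
f 37 34 33
f 33 36 35
f 35 37 33
f 34 40 36
f 38 34 37
f 38 40 34
f 36 40 35
f 39 37 35
f 35 40 39
f 39 38 37
f 40 38 39
f 42 41 45
f 42 45 43
f 43 45 46
f 43 46 44
f 45 41 47
f 45 47 46
f 46 47 48
f 46 48 44
f 47 41 49
f 47 49 48
f 48 49 50
f 48 50 44
f 49 41 51
f 49 51 50
f 50 51 52
f 50 52 44
f 51 41 53
f 51 53 52
f 52 53 54
f 52 54 44
f 53 41 55
f 53 55 54
f 54 55 56
f 54 56 44
f 55 41 57
f 55 57 56
f 56 57 58
f 56 58 44
f 57 41 59
f 57 59 58
f 58 59 60
f 58 60 44
f 59 41 61
f 59 61 60
f 60 61 62
f 60 62 44
f 61 41 63
f 61 63 62
f 62 63 64
f 62 64 44
f 63 41 65
f 63 65 64
f 64 65 66
f 64 66 44
f 65 41 67
f 65 67 66
f 66 67 68
f 66 68 44
f 67 41 69
f 67 69 68
f 68 69 70
f 68 70 44
f 69 41 42
f 69 42 70
f 70 42 43
f 70 43 44
f 72 74 71
f 75 72 71
f 71 74 73
f 73 75 71
f 72 78 74
f 76 72 75
f 76 78 72
f 74 78 73
f 77 75 73
f 73 78 77
f 77 76 75
f 78 76 77



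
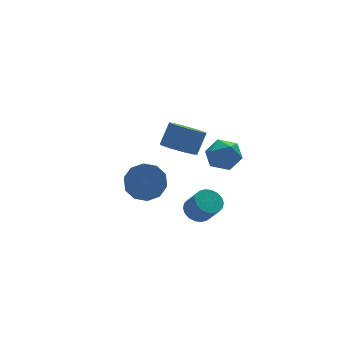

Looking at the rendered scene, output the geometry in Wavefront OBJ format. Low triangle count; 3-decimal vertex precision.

v 2.223 -0.27 -2.23
v 2.837 0.341 -2.556
v 3.103 -0.521 -1.044
v 3.717 0.09 -1.37
v 2.894 0.38 -1.06
v 2.351 0.535 -1.792
v 3.589 -0.715 -1.808
v 3.046 -0.56 -2.54
v 3.681 0.066 -2.295
v 3.251 0.743 -1.833
v 2.689 -0.923 -1.767
v 2.259 -0.246 -1.305
v -1.311 -1.278 -1.746
v -0.923 -1.927 -2.289
v -1.302 -2.85 -1.456
v -1.689 -2.202 -0.914
v -0.526 -1.75 -1.912
v -0.905 -2.673 -1.08
v -0.429 -1.393 -1.473
v -0.808 -2.316 -0.64
v -0.669 -0.992 -1.137
v -1.048 -1.916 -0.304
v -1.153 -0.701 -1.034
v -1.532 -1.624 -0.202
v -1.698 -0.63 -1.204
v -2.077 -1.553 -0.371
v -2.095 -0.807 -1.58
v -2.474 -1.73 -0.748
v -2.192 -1.164 -2.02
v -2.571 -2.087 -1.187
v -1.952 -1.564 -2.356
v -2.331 -2.488 -1.523
v -1.468 -1.856 -2.458
v -1.847 -2.779 -1.626
v 1.756 2.135 -2.472
v 2.502 1.701 -2.761
v 3.13 2.071 -1.697
v 2.384 2.505 -1.408
v 2.505 2.289 -2.967
v 3.132 2.658 -1.902
v 2.157 2.804 -2.941
v 2.784 3.174 -1.876
v 1.622 3.007 -2.696
v 2.249 3.377 -1.631
v 1.15 2.801 -2.346
v 1.777 3.171 -1.282
v 0.961 2.284 -2.056
v 1.589 2.654 -0.991
v 1.145 1.697 -1.96
v 1.772 2.067 -0.895
v 1.615 1.315 -2.104
v 2.242 1.685 -1.039
v 2.151 1.317 -2.42
v 2.778 1.687 -1.356
v 0.491 -2.726 -3.045
v 0.833 -2.211 -2.762
v 1.07 -2.879 -1.832
v 0.729 -3.394 -2.115
v 0.552 -2.169 -2.66
v 0.789 -2.837 -1.73
v 0.258 -2.237 -2.635
v 0.495 -2.905 -1.704
v 0.01 -2.402 -2.69
v 0.248 -3.07 -1.76
v -0.142 -2.631 -2.816
v 0.095 -3.3 -1.885
v -0.169 -2.879 -2.987
v 0.069 -3.548 -2.057
v -0.065 -3.097 -3.17
v 0.173 -3.765 -2.239
v 0.15 -3.241 -3.328
v 0.387 -3.909 -2.398
v 0.431 -3.283 -3.43
v 0.668 -3.951 -2.5
v 0.725 -3.215 -3.456
v 0.962 -3.883 -2.525
v 0.972 -3.05 -3.4
v 1.21 -3.718 -2.47
v 1.125 -2.82 -3.275
v 1.362 -3.489 -2.344
v 1.151 -2.572 -3.103
v 1.389 -3.241 -2.173
v 1.047 -2.355 -2.921
v 1.285 -3.023 -1.99
f 1 12 6
f 1 6 2
f 1 2 8
f 1 8 11
f 1 11 12
f 2 6 10
f 6 12 5
f 12 11 3
f 11 8 7
f 8 2 9
f 4 10 5
f 4 5 3
f 4 3 7
f 4 7 9
f 4 9 10
f 5 10 6
f 3 5 12
f 7 3 11
f 9 7 8
f 10 9 2
f 14 13 17
f 14 17 15
f 15 17 18
f 15 18 16
f 17 13 19
f 17 19 18
f 18 19 20
f 18 20 16
f 19 13 21
f 19 21 20
f 20 21 22
f 20 22 16
f 21 13 23
f 21 23 22
f 22 23 24
f 22 24 16
f 23 13 25
f 23 25 24
f 24 25 26
f 24 26 16
f 25 13 27
f 25 27 26
f 26 27 28
f 26 28 16
f 27 13 29
f 27 29 28
f 28 29 30
f 28 30 16
f 29 13 31
f 29 31 30
f 30 31 32
f 30 32 16
f 31 13 33
f 31 33 32
f 32 33 34
f 32 34 16
f 33 13 14
f 33 14 34
f 34 14 15
f 34 15 16
f 36 35 39
f 36 39 37
f 37 39 40
f 37 40 38
f 39 35 41
f 39 41 40
f 40 41 42
f 40 42 38
f 41 35 43
f 41 43 42
f 42 43 44
f 42 44 38
f 43 35 45
f 43 45 44
f 44 45 46
f 44 46 38
f 45 35 47
f 45 47 46
f 46 47 48
f 46 48 38
f 47 35 49
f 47 49 48
f 48 49 50
f 48 50 38
f 49 35 51
f 49 51 50
f 50 51 52
f 50 52 38
f 51 35 53
f 51 53 52
f 52 53 54
f 52 54 38
f 53 35 36
f 53 36 54
f 54 36 37
f 54 37 38
f 56 55 59
f 56 59 57
f 57 59 60
f 57 60 58
f 59 55 61
f 59 61 60
f 60 61 62
f 60 62 58
f 61 55 63
f 61 63 62
f 62 63 64
f 62 64 58
f 63 55 65
f 63 65 64
f 64 65 66
f 64 66 58
f 65 55 67
f 65 67 66
f 66 67 68
f 66 68 58
f 67 55 69
f 67 69 68
f 68 69 70
f 68 70 58
f 69 55 71
f 69 71 70
f 70 71 72
f 70 72 58
f 71 55 73
f 71 73 72
f 72 73 74
f 72 74 58
f 73 55 75
f 73 75 74
f 74 75 76
f 74 76 58
f 75 55 77
f 75 77 76
f 76 77 78
f 76 78 58
f 77 55 79
f 77 79 78
f 78 79 80
f 78 80 58
f 79 55 81
f 79 81 80
f 80 81 82
f 80 82 58
f 81 55 83
f 81 83 82
f 82 83 84
f 82 84 58
f 83 55 56
f 83 56 84
f 84 56 57
f 84 57 58



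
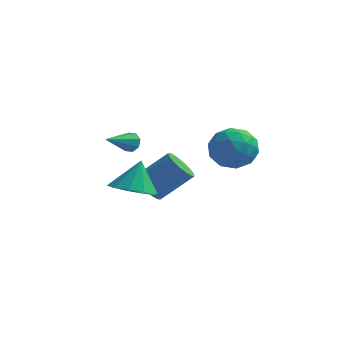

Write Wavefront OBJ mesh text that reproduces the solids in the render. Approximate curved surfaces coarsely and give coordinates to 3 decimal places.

v -0.128 -1.917 -2.497
v 0.842 -2.047 -2.54
v 0.008 -1.323 -1.203
v 0.715 -1.503 -2.776
v 0.266 -1.118 -2.905
v -0.334 -1.038 -2.878
v -0.855 -1.293 -2.706
v -1.099 -1.787 -2.454
v -0.972 -2.33 -2.218
v -0.523 -2.716 -2.089
v 0.077 -2.796 -2.115
v 0.598 -2.54 -2.288
v 2.406 -0.205 -0.139
v 2.924 0.434 -0.741
v 3.696 -1.234 -0.119
v 4.214 -0.595 -0.721
v 4.006 -0.332 0.242
v 3.209 0.304 0.23
v 3.411 -1.104 -1.09
v 2.614 -0.468 -1.102
v 3.546 -0.122 -1.329
v 3.913 0.356 -0.506
v 2.707 -1.156 -0.354
v 3.074 -0.678 0.469
v 2.552 0.205 -0.442
v 4.068 -1.005 -0.418
v 3.946 -0.85 0.148
v 4.251 -0.474 -0.206
v 2.719 0.128 0.129
v 3.024 0.504 -0.225
v 3.66 0.054 0.353
v 3.596 -1.304 -0.635
v 3.901 -0.928 -0.989
v 2.369 -0.326 -0.654
v 2.674 0.05 -1.008
v 2.96 -0.854 -1.213
v 3.222 0.254 -1.141
v 3.98 -0.351 -1.13
v 3.508 -0.65 -1.346
v 3.039 -0.277 -1.353
v 3.438 0.534 -0.658
v 4.196 -0.07 -0.646
v 4.074 0.084 -0.08
v 3.605 0.458 -0.087
v 3.803 0.208 -1.003
v 2.424 -0.73 -0.214
v 3.182 -1.334 -0.202
v 3.015 -1.258 -0.773
v 2.546 -0.884 -0.78
v 2.64 -0.449 0.27
v 3.398 -1.054 0.281
v 3.581 -0.523 0.493
v 3.112 -0.15 0.486
v 2.817 -1.008 0.143
v -1.511 1.458 -1.692
v -1.321 1.193 -2.071
v -2.049 0.182 -1.068
v -1.075 1.231 -1.781
v -1.083 1.402 -1.439
v -1.342 1.606 -1.245
v -1.7 1.724 -1.313
v -1.947 1.686 -1.603
v -1.938 1.515 -1.945
v -1.679 1.311 -2.139
v -0.294 0.083 -3.359
v 0.26 -0.322 -3.687
v 1.408 0.312 -2.528
v 0.854 0.717 -2.201
v 0.266 -0.005 -3.866
v 1.414 0.629 -2.707
v 0.144 0.332 -3.929
v 1.292 0.966 -2.77
v -0.079 0.611 -3.862
v 1.069 1.245 -2.703
v -0.351 0.77 -3.679
v 0.797 1.404 -2.52
v -0.609 0.771 -3.424
v 0.538 1.405 -2.265
v -0.796 0.615 -3.153
v 0.352 1.249 -1.994
v -0.867 0.337 -2.93
v 0.28 0.971 -1.771
v -0.808 0 -2.806
v 0.34 0.634 -1.647
v -0.63 -0.317 -2.808
v 0.518 0.317 -1.649
v -0.376 -0.543 -2.936
v 0.772 0.091 -1.777
v -0.102 -0.625 -3.162
v 1.045 0.009 -2.003
v 0.127 -0.546 -3.433
v 1.275 0.088 -2.274
f 2 1 4
f 2 4 3
f 4 1 5
f 4 5 3
f 5 1 6
f 5 6 3
f 6 1 7
f 6 7 3
f 7 1 8
f 7 8 3
f 8 1 9
f 8 9 3
f 9 1 10
f 9 10 3
f 10 1 11
f 10 11 3
f 11 1 12
f 11 12 3
f 12 1 2
f 12 2 3
f 13 50 29
f 50 24 53
f 29 53 18
f 50 53 29
f 13 29 25
f 29 18 30
f 25 30 14
f 29 30 25
f 13 25 34
f 25 14 35
f 34 35 20
f 25 35 34
f 13 34 46
f 34 20 49
f 46 49 23
f 34 49 46
f 13 46 50
f 46 23 54
f 50 54 24
f 46 54 50
f 14 30 41
f 30 18 44
f 41 44 22
f 30 44 41
f 18 53 31
f 53 24 52
f 31 52 17
f 53 52 31
f 24 54 51
f 54 23 47
f 51 47 15
f 54 47 51
f 23 49 48
f 49 20 36
f 48 36 19
f 49 36 48
f 20 35 40
f 35 14 37
f 40 37 21
f 35 37 40
f 16 42 28
f 42 22 43
f 28 43 17
f 42 43 28
f 16 28 26
f 28 17 27
f 26 27 15
f 28 27 26
f 16 26 33
f 26 15 32
f 33 32 19
f 26 32 33
f 16 33 38
f 33 19 39
f 38 39 21
f 33 39 38
f 16 38 42
f 38 21 45
f 42 45 22
f 38 45 42
f 17 43 31
f 43 22 44
f 31 44 18
f 43 44 31
f 15 27 51
f 27 17 52
f 51 52 24
f 27 52 51
f 19 32 48
f 32 15 47
f 48 47 23
f 32 47 48
f 21 39 40
f 39 19 36
f 40 36 20
f 39 36 40
f 22 45 41
f 45 21 37
f 41 37 14
f 45 37 41
f 56 55 58
f 56 58 57
f 58 55 59
f 58 59 57
f 59 55 60
f 59 60 57
f 60 55 61
f 60 61 57
f 61 55 62
f 61 62 57
f 62 55 63
f 62 63 57
f 63 55 64
f 63 64 57
f 64 55 56
f 64 56 57
f 66 65 69
f 66 69 67
f 67 69 70
f 67 70 68
f 69 65 71
f 69 71 70
f 70 71 72
f 70 72 68
f 71 65 73
f 71 73 72
f 72 73 74
f 72 74 68
f 73 65 75
f 73 75 74
f 74 75 76
f 74 76 68
f 75 65 77
f 75 77 76
f 76 77 78
f 76 78 68
f 77 65 79
f 77 79 78
f 78 79 80
f 78 80 68
f 79 65 81
f 79 81 80
f 80 81 82
f 80 82 68
f 81 65 83
f 81 83 82
f 82 83 84
f 82 84 68
f 83 65 85
f 83 85 84
f 84 85 86
f 84 86 68
f 85 65 87
f 85 87 86
f 86 87 88
f 86 88 68
f 87 65 89
f 87 89 88
f 88 89 90
f 88 90 68
f 89 65 91
f 89 91 90
f 90 91 92
f 90 92 68
f 91 65 66
f 91 66 92
f 92 66 67
f 92 67 68



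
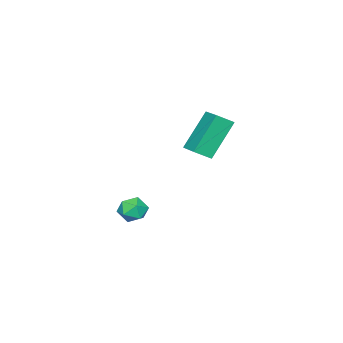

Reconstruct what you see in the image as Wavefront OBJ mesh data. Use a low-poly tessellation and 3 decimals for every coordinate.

v -2.529 -3.035 -2.434
v -2.149 -2.675 -2.981
v -1.471 -3.305 -1.879
v -1.091 -2.945 -2.426
v -1.518 -2.552 -1.939
v -2.172 -2.385 -2.282
v -1.448 -3.595 -2.578
v -2.102 -3.428 -2.921
v -1.482 -3.021 -3.07
v -1.525 -2.376 -2.675
v -2.095 -3.604 -2.185
v -2.138 -2.959 -1.79
v -2.507 0.129 1.557
v -1.918 -0.381 2.047
v -3.706 0.434 3.316
v -3.117 -0.076 3.805
v -1.883 1.096 1.815
v -1.294 0.586 2.304
v -3.082 1.401 3.573
v -2.493 0.891 4.063
f 1 12 6
f 1 6 2
f 1 2 8
f 1 8 11
f 1 11 12
f 2 6 10
f 6 12 5
f 12 11 3
f 11 8 7
f 8 2 9
f 4 10 5
f 4 5 3
f 4 3 7
f 4 7 9
f 4 9 10
f 5 10 6
f 3 5 12
f 7 3 11
f 9 7 8
f 10 9 2
f 14 16 13
f 17 14 13
f 13 16 15
f 15 17 13
f 14 20 16
f 18 14 17
f 18 20 14
f 16 20 15
f 19 17 15
f 15 20 19
f 19 18 17
f 20 18 19



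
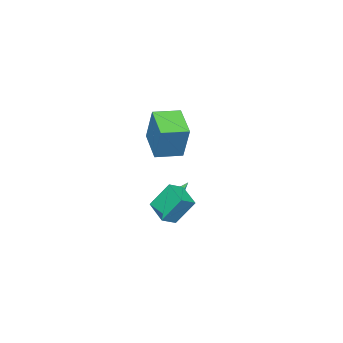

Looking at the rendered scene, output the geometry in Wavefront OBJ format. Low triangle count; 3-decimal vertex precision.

v 3.326 -1.295 1.867
v 3.697 -0.599 3.792
v 2.184 -0.488 1.796
v 2.555 0.207 3.721
v 4.305 0.033 1.199
v 4.676 0.728 3.124
v 3.163 0.839 1.128
v 3.534 1.535 3.053
v 1.829 -1.416 -3.668
v 2.205 -1.634 -3.106
v 0.171 -1.244 -2.492
v 2.228 -1.15 -3.144
v 2.065 -0.791 -3.427
v 1.791 -0.724 -3.823
v 1.535 -0.981 -4.146
v 1.417 -1.442 -4.245
v 1.492 -1.89 -4.074
v 1.724 -2.117 -3.713
v 2.006 -2.015 -3.331
v 2.779 0.523 -1.243
v 3.558 0.307 -0.826
v 3.357 1.738 -1.697
v 4.137 1.522 -1.28
v 3.303 -0.242 -2.62
v 4.083 -0.458 -2.203
v 3.882 0.973 -3.074
v 4.661 0.757 -2.657
f 2 4 1
f 5 2 1
f 1 4 3
f 3 5 1
f 2 8 4
f 6 2 5
f 6 8 2
f 4 8 3
f 7 5 3
f 3 8 7
f 7 6 5
f 8 6 7
f 10 9 12
f 10 12 11
f 12 9 13
f 12 13 11
f 13 9 14
f 13 14 11
f 14 9 15
f 14 15 11
f 15 9 16
f 15 16 11
f 16 9 17
f 16 17 11
f 17 9 18
f 17 18 11
f 18 9 19
f 18 19 11
f 19 9 10
f 19 10 11
f 21 23 20
f 24 21 20
f 20 23 22
f 22 24 20
f 21 27 23
f 25 21 24
f 25 27 21
f 23 27 22
f 26 24 22
f 22 27 26
f 26 25 24
f 27 25 26



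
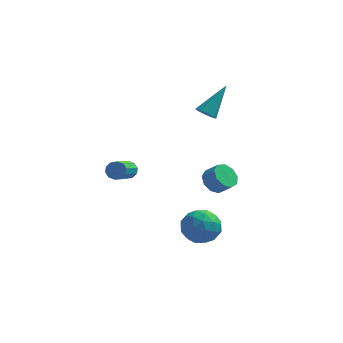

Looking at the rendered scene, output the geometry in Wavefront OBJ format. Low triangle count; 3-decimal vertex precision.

v -0.736 -1.077 0.718
v -0.394 -0.881 1.143
v -0.642 -2.627 2.147
v -0.984 -2.823 1.722
v -0.731 -0.788 1.221
v -0.979 -2.535 2.225
v -1.071 -0.806 1.107
v -1.318 -2.552 2.111
v -1.282 -0.927 0.844
v -1.53 -2.673 1.848
v -1.285 -1.105 0.533
v -1.533 -2.852 1.537
v -1.078 -1.273 0.293
v -1.326 -3.019 1.297
v -0.741 -1.365 0.215
v -0.989 -3.112 1.219
v -0.402 -1.348 0.329
v -0.649 -3.094 1.333
v -0.19 -1.227 0.592
v -0.438 -2.973 1.596
v -0.187 -1.048 0.903
v -0.435 -2.795 1.907
v 2.813 2.759 3.099
v 3.209 3.015 2.651
v 3.747 4.021 4.641
v 2.836 3.255 2.68
v 2.453 3.264 2.905
v 2.238 3.036 3.221
v 2.293 2.679 3.48
v 2.591 2.359 3.561
v 2.994 2.227 3.426
v 3.312 2.344 3.138
v 3.397 2.655 2.832
v 3.431 1.677 -1.482
v 3.979 2.195 -1.85
v 4.678 1.942 -1.166
v 4.129 1.423 -0.798
v 3.685 2.476 -1.445
v 4.383 2.223 -0.761
v 3.271 2.384 -1.058
v 3.97 2.13 -0.373
v 2.932 1.96 -0.868
v 3.631 1.707 -0.184
v 2.827 1.404 -0.966
v 3.525 1.151 -0.282
v 3.004 0.975 -1.306
v 3.702 0.722 -0.621
v 3.381 0.875 -1.728
v 4.079 0.622 -1.043
v 3.781 1.15 -2.035
v 4.479 0.896 -1.35
v 4.018 1.671 -2.083
v 4.716 1.418 -1.399
v 2.139 -1.21 -3.455
v 2.677 -0.34 -2.892
v 3.703 -2.26 -3.328
v 4.241 -1.39 -2.765
v 3.373 -1.972 -2.246
v 2.406 -1.323 -2.325
v 3.974 -1.277 -3.895
v 3.007 -0.628 -3.974
v 3.811 -0.381 -3.165
v 3.439 -0.811 -2.145
v 2.941 -1.789 -4.075
v 2.569 -2.219 -3.055
v 2.27 -0.683 -3.185
v 4.11 -1.917 -3.035
v 3.599 -2.259 -2.73
v 3.915 -1.748 -2.399
v 2.111 -1.261 -2.851
v 2.427 -0.75 -2.52
v 2.837 -1.709 -2.14
v 3.953 -1.85 -3.7
v 4.269 -1.339 -3.369
v 2.465 -0.852 -3.821
v 2.781 -0.341 -3.49
v 3.543 -0.891 -4.08
v 3.253 -0.196 -3.014
v 4.173 -0.813 -2.939
v 4.016 -0.746 -3.604
v 3.447 -0.365 -3.65
v 3.035 -0.449 -2.415
v 3.954 -1.066 -2.34
v 3.444 -1.408 -2.035
v 2.876 -1.027 -2.081
v 3.701 -0.473 -2.575
v 2.426 -1.534 -3.88
v 3.345 -2.151 -3.805
v 3.504 -1.573 -4.139
v 2.936 -1.192 -4.185
v 2.207 -1.787 -3.281
v 3.127 -2.404 -3.206
v 2.933 -2.235 -2.57
v 2.364 -1.854 -2.616
v 2.679 -2.127 -3.645
f 2 1 5
f 2 5 3
f 3 5 6
f 3 6 4
f 5 1 7
f 5 7 6
f 6 7 8
f 6 8 4
f 7 1 9
f 7 9 8
f 8 9 10
f 8 10 4
f 9 1 11
f 9 11 10
f 10 11 12
f 10 12 4
f 11 1 13
f 11 13 12
f 12 13 14
f 12 14 4
f 13 1 15
f 13 15 14
f 14 15 16
f 14 16 4
f 15 1 17
f 15 17 16
f 16 17 18
f 16 18 4
f 17 1 19
f 17 19 18
f 18 19 20
f 18 20 4
f 19 1 21
f 19 21 20
f 20 21 22
f 20 22 4
f 21 1 2
f 21 2 22
f 22 2 3
f 22 3 4
f 24 23 26
f 24 26 25
f 26 23 27
f 26 27 25
f 27 23 28
f 27 28 25
f 28 23 29
f 28 29 25
f 29 23 30
f 29 30 25
f 30 23 31
f 30 31 25
f 31 23 32
f 31 32 25
f 32 23 33
f 32 33 25
f 33 23 24
f 33 24 25
f 35 34 38
f 35 38 36
f 36 38 39
f 36 39 37
f 38 34 40
f 38 40 39
f 39 40 41
f 39 41 37
f 40 34 42
f 40 42 41
f 41 42 43
f 41 43 37
f 42 34 44
f 42 44 43
f 43 44 45
f 43 45 37
f 44 34 46
f 44 46 45
f 45 46 47
f 45 47 37
f 46 34 48
f 46 48 47
f 47 48 49
f 47 49 37
f 48 34 50
f 48 50 49
f 49 50 51
f 49 51 37
f 50 34 52
f 50 52 51
f 51 52 53
f 51 53 37
f 52 34 35
f 52 35 53
f 53 35 36
f 53 36 37
f 54 91 70
f 91 65 94
f 70 94 59
f 91 94 70
f 54 70 66
f 70 59 71
f 66 71 55
f 70 71 66
f 54 66 75
f 66 55 76
f 75 76 61
f 66 76 75
f 54 75 87
f 75 61 90
f 87 90 64
f 75 90 87
f 54 87 91
f 87 64 95
f 91 95 65
f 87 95 91
f 55 71 82
f 71 59 85
f 82 85 63
f 71 85 82
f 59 94 72
f 94 65 93
f 72 93 58
f 94 93 72
f 65 95 92
f 95 64 88
f 92 88 56
f 95 88 92
f 64 90 89
f 90 61 77
f 89 77 60
f 90 77 89
f 61 76 81
f 76 55 78
f 81 78 62
f 76 78 81
f 57 83 69
f 83 63 84
f 69 84 58
f 83 84 69
f 57 69 67
f 69 58 68
f 67 68 56
f 69 68 67
f 57 67 74
f 67 56 73
f 74 73 60
f 67 73 74
f 57 74 79
f 74 60 80
f 79 80 62
f 74 80 79
f 57 79 83
f 79 62 86
f 83 86 63
f 79 86 83
f 58 84 72
f 84 63 85
f 72 85 59
f 84 85 72
f 56 68 92
f 68 58 93
f 92 93 65
f 68 93 92
f 60 73 89
f 73 56 88
f 89 88 64
f 73 88 89
f 62 80 81
f 80 60 77
f 81 77 61
f 80 77 81
f 63 86 82
f 86 62 78
f 82 78 55
f 86 78 82



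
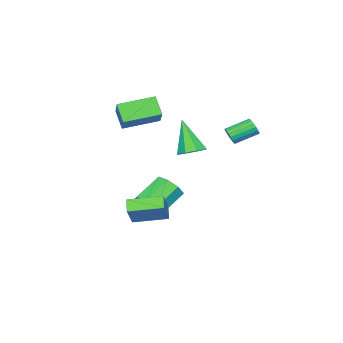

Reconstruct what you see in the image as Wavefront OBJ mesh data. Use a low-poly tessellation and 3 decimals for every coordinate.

v 0.519 -2.109 -2.953
v 0.905 -2.585 -2.214
v -0.652 -2.227 -1.168
v -1.039 -1.751 -1.907
v 1.074 -1.87 -2.207
v -0.483 -1.512 -1.162
v 0.918 -1.295 -2.637
v -0.64 -0.937 -1.591
v 0.528 -1.197 -3.252
v -1.03 -0.839 -2.206
v 0.132 -1.633 -3.692
v -1.425 -1.275 -2.646
v -0.037 -2.348 -3.698
v -1.594 -1.99 -2.653
v 0.12 -2.923 -3.269
v -1.438 -2.565 -2.223
v 0.51 -3.021 -2.654
v -1.048 -2.663 -1.608
v 0.401 3.006 3.555
v 0.775 3.201 3.908
v -0.227 4.05 4.499
v -0.601 3.854 4.145
v 0.793 3.355 3.718
v -0.209 4.204 4.309
v 0.734 3.44 3.496
v -0.268 4.288 4.087
v 0.609 3.438 3.286
v -0.393 4.287 3.877
v 0.443 3.351 3.129
v -0.56 4.2 3.72
v 0.268 3.196 3.056
v -0.734 4.044 3.647
v 0.12 3.003 3.082
v -0.882 3.851 3.673
v 0.027 2.81 3.201
v -0.975 3.659 3.792
v 0.009 2.656 3.391
v -0.993 3.505 3.982
v 0.068 2.572 3.613
v -0.934 3.42 4.204
v 0.193 2.573 3.823
v -0.809 3.422 4.414
v 0.36 2.66 3.98
v -0.643 3.509 4.571
v 0.534 2.816 4.053
v -0.468 3.664 4.644
v 0.682 3.009 4.027
v -0.32 3.857 4.618
v 1.772 -2.263 -2.781
v 2.626 -1.973 -1.545
v 0.746 -0.613 -2.46
v 1.6 -0.322 -1.224
v 2.36 -1.798 -3.296
v 3.214 -1.507 -2.06
v 1.334 -0.147 -2.975
v 2.188 0.143 -1.739
v -1.286 -3.001 3.963
v -0.087 -2.012 5.091
v -0.908 -2.301 2.948
v 0.291 -1.312 4.075
v 0.249 -4.408 3.565
v 1.448 -3.419 4.692
v 0.627 -3.708 2.549
v 1.826 -2.719 3.677
v 1.913 1.707 2.658
v 2.618 1.271 2.612
v 1.447 0.753 4.562
v 2.695 1.827 2.91
v 2.314 2.313 3.06
v 1.698 2.443 2.974
v 1.209 2.143 2.704
v 1.132 1.587 2.406
v 1.513 1.101 2.256
v 2.128 0.97 2.342
f 2 1 5
f 2 5 3
f 3 5 6
f 3 6 4
f 5 1 7
f 5 7 6
f 6 7 8
f 6 8 4
f 7 1 9
f 7 9 8
f 8 9 10
f 8 10 4
f 9 1 11
f 9 11 10
f 10 11 12
f 10 12 4
f 11 1 13
f 11 13 12
f 12 13 14
f 12 14 4
f 13 1 15
f 13 15 14
f 14 15 16
f 14 16 4
f 15 1 17
f 15 17 16
f 16 17 18
f 16 18 4
f 17 1 2
f 17 2 18
f 18 2 3
f 18 3 4
f 20 19 23
f 20 23 21
f 21 23 24
f 21 24 22
f 23 19 25
f 23 25 24
f 24 25 26
f 24 26 22
f 25 19 27
f 25 27 26
f 26 27 28
f 26 28 22
f 27 19 29
f 27 29 28
f 28 29 30
f 28 30 22
f 29 19 31
f 29 31 30
f 30 31 32
f 30 32 22
f 31 19 33
f 31 33 32
f 32 33 34
f 32 34 22
f 33 19 35
f 33 35 34
f 34 35 36
f 34 36 22
f 35 19 37
f 35 37 36
f 36 37 38
f 36 38 22
f 37 19 39
f 37 39 38
f 38 39 40
f 38 40 22
f 39 19 41
f 39 41 40
f 40 41 42
f 40 42 22
f 41 19 43
f 41 43 42
f 42 43 44
f 42 44 22
f 43 19 45
f 43 45 44
f 44 45 46
f 44 46 22
f 45 19 47
f 45 47 46
f 46 47 48
f 46 48 22
f 47 19 20
f 47 20 48
f 48 20 21
f 48 21 22
f 50 52 49
f 53 50 49
f 49 52 51
f 51 53 49
f 50 56 52
f 54 50 53
f 54 56 50
f 52 56 51
f 55 53 51
f 51 56 55
f 55 54 53
f 56 54 55
f 58 60 57
f 61 58 57
f 57 60 59
f 59 61 57
f 58 64 60
f 62 58 61
f 62 64 58
f 60 64 59
f 63 61 59
f 59 64 63
f 63 62 61
f 64 62 63
f 66 65 68
f 66 68 67
f 68 65 69
f 68 69 67
f 69 65 70
f 69 70 67
f 70 65 71
f 70 71 67
f 71 65 72
f 71 72 67
f 72 65 73
f 72 73 67
f 73 65 74
f 73 74 67
f 74 65 66
f 74 66 67



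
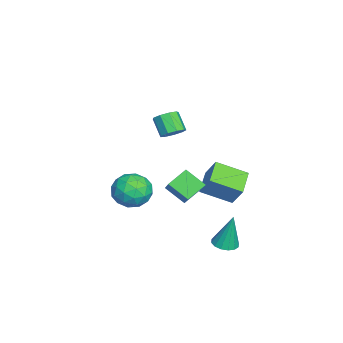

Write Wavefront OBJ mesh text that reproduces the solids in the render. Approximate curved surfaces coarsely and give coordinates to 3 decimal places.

v -3.766 -0.997 -3.477
v -2.853 -0.619 -2.78
v -3.427 -2.841 -2.92
v -2.514 -2.463 -2.223
v -3.654 -2.187 -1.928
v -3.863 -1.047 -2.273
v -2.417 -2.413 -3.427
v -2.626 -1.273 -3.772
v -2.019 -1.493 -2.75
v -2.784 -1.354 -1.823
v -3.496 -2.106 -3.877
v -4.261 -1.967 -2.95
v -3.339 -0.646 -3.178
v -2.941 -2.814 -2.522
v -3.611 -2.652 -2.349
v -3.074 -2.43 -1.94
v -3.933 -0.898 -2.879
v -3.397 -0.675 -2.47
v -3.867 -1.598 -1.969
v -2.883 -2.785 -3.23
v -2.347 -2.562 -2.821
v -3.206 -1.03 -3.76
v -2.669 -0.808 -3.351
v -2.413 -1.862 -3.731
v -2.313 -0.938 -2.75
v -2.113 -2.022 -2.422
v -2.056 -1.992 -3.13
v -2.179 -1.322 -3.333
v -2.762 -0.856 -2.206
v -2.563 -1.94 -1.878
v -3.233 -1.778 -1.705
v -3.356 -1.108 -1.907
v -2.272 -1.37 -2.187
v -3.717 -1.52 -3.822
v -3.518 -2.604 -3.494
v -2.924 -2.352 -3.793
v -3.047 -1.682 -3.995
v -4.167 -1.438 -3.278
v -3.967 -2.522 -2.95
v -4.101 -2.138 -2.367
v -4.224 -1.468 -2.57
v -4.008 -2.09 -3.513
v -1.14 3.785 -2.215
v -1.052 2.07 -1.425
v -2.591 3.973 -1.646
v -2.502 2.258 -0.855
v -0.598 4.362 -1.025
v -0.509 2.647 -0.234
v -2.048 4.55 -0.455
v -1.96 2.835 0.335
v -0.335 0.794 3.271
v 0.251 0.589 3.594
v -0.419 0.121 4.513
v -1.005 0.326 4.189
v 0.134 1.031 3.734
v -0.537 0.563 4.652
v -0.203 1.363 3.657
v -0.874 0.895 4.575
v -0.601 1.428 3.399
v -1.272 0.96 4.318
v -0.875 1.197 3.082
v -1.546 0.729 4
v -0.896 0.777 2.852
v -1.566 0.309 3.771
v -0.654 0.365 2.819
v -1.325 -0.103 3.737
v -0.263 0.154 2.997
v -0.933 -0.314 3.915
v 0.095 0.242 3.303
v -0.576 -0.226 4.222
v 1.303 3.613 -3.718
v 1.998 3.827 -3.787
v 1.377 4.027 -1.682
v 1.793 4.14 -3.843
v 1.457 4.311 -3.866
v 1.08 4.295 -3.849
v 0.763 4.097 -3.798
v 0.59 3.769 -3.725
v 0.609 3.399 -3.65
v 0.814 3.086 -3.594
v 1.15 2.915 -3.571
v 1.527 2.93 -3.588
v 1.844 3.129 -3.639
v 2.017 3.457 -3.712
v -0.182 0.386 -0.718
v -0.897 1.201 -0.036
v 0.235 1.427 -1.523
v -0.479 2.241 -0.84
v 1.479 0.739 0.6
v 0.765 1.553 1.283
v 1.897 1.779 -0.204
v 1.182 2.594 0.478
f 1 38 17
f 38 12 41
f 17 41 6
f 38 41 17
f 1 17 13
f 17 6 18
f 13 18 2
f 17 18 13
f 1 13 22
f 13 2 23
f 22 23 8
f 13 23 22
f 1 22 34
f 22 8 37
f 34 37 11
f 22 37 34
f 1 34 38
f 34 11 42
f 38 42 12
f 34 42 38
f 2 18 29
f 18 6 32
f 29 32 10
f 18 32 29
f 6 41 19
f 41 12 40
f 19 40 5
f 41 40 19
f 12 42 39
f 42 11 35
f 39 35 3
f 42 35 39
f 11 37 36
f 37 8 24
f 36 24 7
f 37 24 36
f 8 23 28
f 23 2 25
f 28 25 9
f 23 25 28
f 4 30 16
f 30 10 31
f 16 31 5
f 30 31 16
f 4 16 14
f 16 5 15
f 14 15 3
f 16 15 14
f 4 14 21
f 14 3 20
f 21 20 7
f 14 20 21
f 4 21 26
f 21 7 27
f 26 27 9
f 21 27 26
f 4 26 30
f 26 9 33
f 30 33 10
f 26 33 30
f 5 31 19
f 31 10 32
f 19 32 6
f 31 32 19
f 3 15 39
f 15 5 40
f 39 40 12
f 15 40 39
f 7 20 36
f 20 3 35
f 36 35 11
f 20 35 36
f 9 27 28
f 27 7 24
f 28 24 8
f 27 24 28
f 10 33 29
f 33 9 25
f 29 25 2
f 33 25 29
f 44 46 43
f 47 44 43
f 43 46 45
f 45 47 43
f 44 50 46
f 48 44 47
f 48 50 44
f 46 50 45
f 49 47 45
f 45 50 49
f 49 48 47
f 50 48 49
f 52 51 55
f 52 55 53
f 53 55 56
f 53 56 54
f 55 51 57
f 55 57 56
f 56 57 58
f 56 58 54
f 57 51 59
f 57 59 58
f 58 59 60
f 58 60 54
f 59 51 61
f 59 61 60
f 60 61 62
f 60 62 54
f 61 51 63
f 61 63 62
f 62 63 64
f 62 64 54
f 63 51 65
f 63 65 64
f 64 65 66
f 64 66 54
f 65 51 67
f 65 67 66
f 66 67 68
f 66 68 54
f 67 51 69
f 67 69 68
f 68 69 70
f 68 70 54
f 69 51 52
f 69 52 70
f 70 52 53
f 70 53 54
f 72 71 74
f 72 74 73
f 74 71 75
f 74 75 73
f 75 71 76
f 75 76 73
f 76 71 77
f 76 77 73
f 77 71 78
f 77 78 73
f 78 71 79
f 78 79 73
f 79 71 80
f 79 80 73
f 80 71 81
f 80 81 73
f 81 71 82
f 81 82 73
f 82 71 83
f 82 83 73
f 83 71 84
f 83 84 73
f 84 71 72
f 84 72 73
f 86 88 85
f 89 86 85
f 85 88 87
f 87 89 85
f 86 92 88
f 90 86 89
f 90 92 86
f 88 92 87
f 91 89 87
f 87 92 91
f 91 90 89
f 92 90 91



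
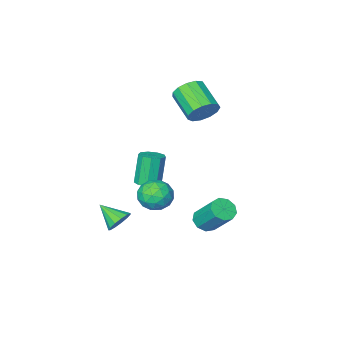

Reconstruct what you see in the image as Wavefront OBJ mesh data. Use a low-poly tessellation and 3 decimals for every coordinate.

v -3.661 -2.55 3.517
v -3.29 -2.131 4.345
v -3.367 -3.89 5.271
v -3.739 -4.31 4.443
v -3.85 -2.086 4.383
v -3.928 -3.846 5.309
v -4.351 -2.189 4.145
v -4.428 -3.949 5.071
v -4.632 -2.407 3.708
v -4.71 -4.167 4.634
v -4.606 -2.67 3.211
v -4.683 -4.43 4.137
v -4.279 -2.895 2.81
v -4.356 -4.655 3.736
v -3.756 -3.01 2.634
v -3.834 -4.77 3.56
v -3.204 -2.98 2.739
v -3.281 -4.74 3.665
v -2.796 -2.813 3.09
v -2.873 -4.573 4.016
v -2.663 -2.562 3.577
v -2.741 -4.322 4.503
v -2.847 -2.308 4.045
v -2.925 -4.068 4.971
v 1.8 2.952 1.085
v 2.645 2.474 0.741
v 1.755 1.926 2.399
v 2.6 1.448 2.055
v 2.663 2.414 2.407
v 2.69 3.048 1.595
v 1.71 1.352 1.545
v 1.737 1.986 0.733
v 2.589 1.485 1.025
v 3.178 2.141 1.558
v 1.222 2.259 1.582
v 1.811 2.915 2.115
v 2.226 2.803 0.798
v 2.174 1.597 2.342
v 2.21 2.165 2.549
v 2.707 1.884 2.347
v 2.253 3.141 1.3
v 2.75 2.859 1.097
v 2.76 2.824 2.077
v 1.65 1.541 2.043
v 2.147 1.259 1.84
v 1.693 2.516 0.793
v 2.19 2.235 0.591
v 1.64 1.576 1.063
v 2.69 1.94 0.762
v 2.664 1.338 1.534
v 2.141 1.281 1.235
v 2.157 1.654 0.758
v 3.037 2.326 1.075
v 3.01 1.723 1.848
v 3.047 2.291 2.055
v 3.063 2.664 1.578
v 3.004 1.745 1.242
v 1.39 2.677 1.292
v 1.363 2.074 2.065
v 1.337 1.736 1.562
v 1.353 2.109 1.085
v 1.736 3.062 1.606
v 1.71 2.46 2.378
v 2.243 2.746 2.382
v 2.259 3.119 1.905
v 1.396 2.655 1.898
v -0.797 2.28 -1.407
v -0.052 2.188 -1.193
v -0.339 3.509 0.362
v -1.083 3.6 0.147
v -0.094 2.59 -1.541
v -0.38 3.911 0.013
v -0.464 2.846 -1.827
v -0.751 4.167 -0.273
v -0.99 2.838 -1.917
v -1.277 4.158 -0.362
v -1.425 2.568 -1.768
v -1.712 3.888 -0.213
v -1.567 2.163 -1.45
v -1.853 3.484 0.104
v -1.348 1.813 -1.113
v -1.634 3.134 0.442
v -0.871 1.681 -0.913
v -1.158 3.002 0.642
v -0.359 1.829 -0.944
v -0.646 3.15 0.61
v 2.887 -0.395 -1.822
v 3.439 0.079 -1.466
v 3.413 -1.625 -0.998
v 3.066 0.096 -1.203
v 2.637 -0.043 -1.137
v 2.287 -0.294 -1.288
v 2.127 -0.577 -1.609
v 2.209 -0.802 -1.997
v 2.507 -0.899 -2.33
v 2.925 -0.835 -2.501
v 3.331 -0.632 -2.457
v 3.597 -0.354 -2.211
v 3.637 -0.089 -1.842
v -0.501 -3.274 -1.563
v -0.095 -2.657 -1.345
v -0.593 -3.01 0.581
v -0.999 -3.626 0.363
v -0.592 -2.518 -1.448
v -1.09 -2.87 0.478
v -1.047 -2.732 -1.605
v -1.545 -3.085 0.321
v -1.246 -3.2 -1.742
v -1.744 -3.552 0.184
v -1.097 -3.702 -1.795
v -1.595 -4.055 0.13
v -0.669 -4.004 -1.74
v -1.167 -4.357 0.186
v -0.162 -3.964 -1.602
v -0.66 -4.317 0.324
v 0.186 -3.601 -1.445
v -0.312 -3.954 0.481
v 0.213 -3.085 -1.344
v -0.285 -3.438 0.582
f 2 1 5
f 2 5 3
f 3 5 6
f 3 6 4
f 5 1 7
f 5 7 6
f 6 7 8
f 6 8 4
f 7 1 9
f 7 9 8
f 8 9 10
f 8 10 4
f 9 1 11
f 9 11 10
f 10 11 12
f 10 12 4
f 11 1 13
f 11 13 12
f 12 13 14
f 12 14 4
f 13 1 15
f 13 15 14
f 14 15 16
f 14 16 4
f 15 1 17
f 15 17 16
f 16 17 18
f 16 18 4
f 17 1 19
f 17 19 18
f 18 19 20
f 18 20 4
f 19 1 21
f 19 21 20
f 20 21 22
f 20 22 4
f 21 1 23
f 21 23 22
f 22 23 24
f 22 24 4
f 23 1 2
f 23 2 24
f 24 2 3
f 24 3 4
f 25 62 41
f 62 36 65
f 41 65 30
f 62 65 41
f 25 41 37
f 41 30 42
f 37 42 26
f 41 42 37
f 25 37 46
f 37 26 47
f 46 47 32
f 37 47 46
f 25 46 58
f 46 32 61
f 58 61 35
f 46 61 58
f 25 58 62
f 58 35 66
f 62 66 36
f 58 66 62
f 26 42 53
f 42 30 56
f 53 56 34
f 42 56 53
f 30 65 43
f 65 36 64
f 43 64 29
f 65 64 43
f 36 66 63
f 66 35 59
f 63 59 27
f 66 59 63
f 35 61 60
f 61 32 48
f 60 48 31
f 61 48 60
f 32 47 52
f 47 26 49
f 52 49 33
f 47 49 52
f 28 54 40
f 54 34 55
f 40 55 29
f 54 55 40
f 28 40 38
f 40 29 39
f 38 39 27
f 40 39 38
f 28 38 45
f 38 27 44
f 45 44 31
f 38 44 45
f 28 45 50
f 45 31 51
f 50 51 33
f 45 51 50
f 28 50 54
f 50 33 57
f 54 57 34
f 50 57 54
f 29 55 43
f 55 34 56
f 43 56 30
f 55 56 43
f 27 39 63
f 39 29 64
f 63 64 36
f 39 64 63
f 31 44 60
f 44 27 59
f 60 59 35
f 44 59 60
f 33 51 52
f 51 31 48
f 52 48 32
f 51 48 52
f 34 57 53
f 57 33 49
f 53 49 26
f 57 49 53
f 68 67 71
f 68 71 69
f 69 71 72
f 69 72 70
f 71 67 73
f 71 73 72
f 72 73 74
f 72 74 70
f 73 67 75
f 73 75 74
f 74 75 76
f 74 76 70
f 75 67 77
f 75 77 76
f 76 77 78
f 76 78 70
f 77 67 79
f 77 79 78
f 78 79 80
f 78 80 70
f 79 67 81
f 79 81 80
f 80 81 82
f 80 82 70
f 81 67 83
f 81 83 82
f 82 83 84
f 82 84 70
f 83 67 85
f 83 85 84
f 84 85 86
f 84 86 70
f 85 67 68
f 85 68 86
f 86 68 69
f 86 69 70
f 88 87 90
f 88 90 89
f 90 87 91
f 90 91 89
f 91 87 92
f 91 92 89
f 92 87 93
f 92 93 89
f 93 87 94
f 93 94 89
f 94 87 95
f 94 95 89
f 95 87 96
f 95 96 89
f 96 87 97
f 96 97 89
f 97 87 98
f 97 98 89
f 98 87 99
f 98 99 89
f 99 87 88
f 99 88 89
f 101 100 104
f 101 104 102
f 102 104 105
f 102 105 103
f 104 100 106
f 104 106 105
f 105 106 107
f 105 107 103
f 106 100 108
f 106 108 107
f 107 108 109
f 107 109 103
f 108 100 110
f 108 110 109
f 109 110 111
f 109 111 103
f 110 100 112
f 110 112 111
f 111 112 113
f 111 113 103
f 112 100 114
f 112 114 113
f 113 114 115
f 113 115 103
f 114 100 116
f 114 116 115
f 115 116 117
f 115 117 103
f 116 100 118
f 116 118 117
f 117 118 119
f 117 119 103
f 118 100 101
f 118 101 119
f 119 101 102
f 119 102 103

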